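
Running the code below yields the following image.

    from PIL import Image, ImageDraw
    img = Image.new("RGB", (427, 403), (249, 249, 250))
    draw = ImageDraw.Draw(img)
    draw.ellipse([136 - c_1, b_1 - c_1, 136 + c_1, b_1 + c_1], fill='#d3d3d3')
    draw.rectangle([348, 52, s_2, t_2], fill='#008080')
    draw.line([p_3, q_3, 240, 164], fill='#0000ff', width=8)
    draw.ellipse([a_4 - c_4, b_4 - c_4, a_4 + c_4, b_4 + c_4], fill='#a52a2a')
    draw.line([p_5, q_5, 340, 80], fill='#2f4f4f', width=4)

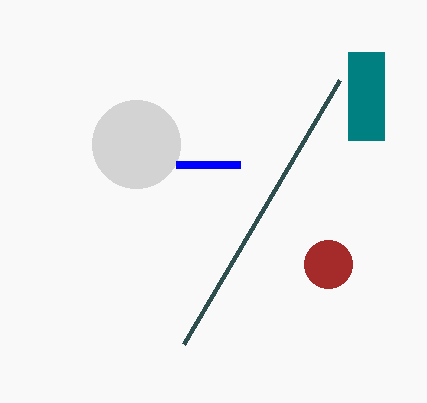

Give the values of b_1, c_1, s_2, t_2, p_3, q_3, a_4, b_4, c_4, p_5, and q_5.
b_1 = 144; c_1 = 44; s_2 = 384; t_2 = 140; p_3 = 176; q_3 = 164; a_4 = 328; b_4 = 264; c_4 = 24; p_5 = 184; q_5 = 344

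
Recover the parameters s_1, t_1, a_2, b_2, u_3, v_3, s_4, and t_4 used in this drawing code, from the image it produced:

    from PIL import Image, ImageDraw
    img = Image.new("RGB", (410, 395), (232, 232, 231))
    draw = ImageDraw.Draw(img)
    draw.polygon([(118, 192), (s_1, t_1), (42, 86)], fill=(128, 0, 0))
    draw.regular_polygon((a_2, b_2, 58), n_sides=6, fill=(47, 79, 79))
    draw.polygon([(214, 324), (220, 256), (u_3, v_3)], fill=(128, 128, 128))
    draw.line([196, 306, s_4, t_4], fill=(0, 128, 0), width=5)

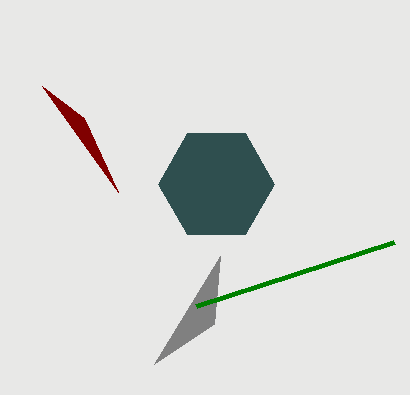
s_1 = 84, t_1 = 118, a_2 = 216, b_2 = 184, u_3 = 154, v_3 = 364, s_4 = 394, t_4 = 242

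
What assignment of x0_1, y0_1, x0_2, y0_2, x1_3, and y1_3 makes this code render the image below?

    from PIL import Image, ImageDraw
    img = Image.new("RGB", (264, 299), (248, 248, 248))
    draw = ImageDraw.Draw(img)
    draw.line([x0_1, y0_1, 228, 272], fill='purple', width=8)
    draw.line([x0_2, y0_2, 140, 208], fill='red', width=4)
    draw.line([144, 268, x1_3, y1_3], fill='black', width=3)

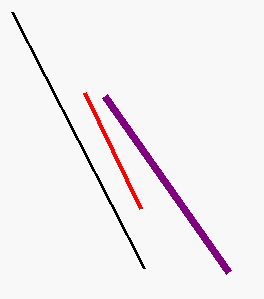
x0_1 = 104; y0_1 = 96; x0_2 = 84; y0_2 = 92; x1_3 = 12; y1_3 = 12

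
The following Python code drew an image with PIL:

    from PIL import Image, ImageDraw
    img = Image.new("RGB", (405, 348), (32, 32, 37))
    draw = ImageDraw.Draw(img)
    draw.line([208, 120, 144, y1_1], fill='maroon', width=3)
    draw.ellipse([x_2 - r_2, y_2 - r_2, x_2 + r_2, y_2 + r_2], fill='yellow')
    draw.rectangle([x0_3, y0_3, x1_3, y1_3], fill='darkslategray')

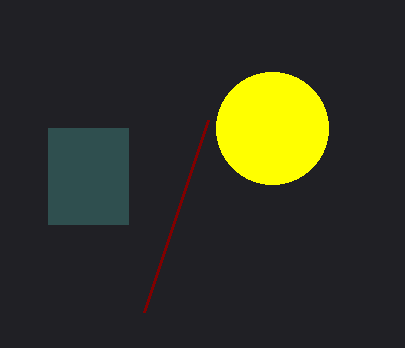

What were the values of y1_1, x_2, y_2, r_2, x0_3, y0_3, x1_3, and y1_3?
y1_1 = 312; x_2 = 272; y_2 = 128; r_2 = 56; x0_3 = 48; y0_3 = 128; x1_3 = 128; y1_3 = 224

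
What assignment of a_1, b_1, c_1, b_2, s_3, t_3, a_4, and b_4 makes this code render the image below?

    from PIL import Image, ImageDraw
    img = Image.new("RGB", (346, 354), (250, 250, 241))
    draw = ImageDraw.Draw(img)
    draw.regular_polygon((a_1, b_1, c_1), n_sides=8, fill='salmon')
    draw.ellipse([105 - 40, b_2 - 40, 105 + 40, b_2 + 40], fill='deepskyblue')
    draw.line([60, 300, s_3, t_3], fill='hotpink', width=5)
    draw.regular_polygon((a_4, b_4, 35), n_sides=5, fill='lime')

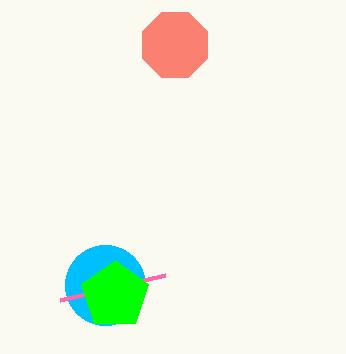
a_1 = 175
b_1 = 45
c_1 = 35
b_2 = 285
s_3 = 165
t_3 = 275
a_4 = 115
b_4 = 295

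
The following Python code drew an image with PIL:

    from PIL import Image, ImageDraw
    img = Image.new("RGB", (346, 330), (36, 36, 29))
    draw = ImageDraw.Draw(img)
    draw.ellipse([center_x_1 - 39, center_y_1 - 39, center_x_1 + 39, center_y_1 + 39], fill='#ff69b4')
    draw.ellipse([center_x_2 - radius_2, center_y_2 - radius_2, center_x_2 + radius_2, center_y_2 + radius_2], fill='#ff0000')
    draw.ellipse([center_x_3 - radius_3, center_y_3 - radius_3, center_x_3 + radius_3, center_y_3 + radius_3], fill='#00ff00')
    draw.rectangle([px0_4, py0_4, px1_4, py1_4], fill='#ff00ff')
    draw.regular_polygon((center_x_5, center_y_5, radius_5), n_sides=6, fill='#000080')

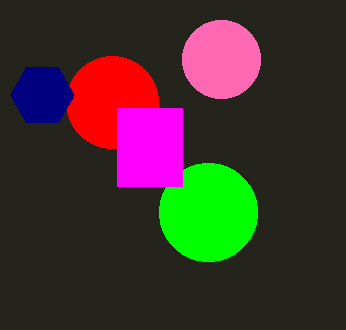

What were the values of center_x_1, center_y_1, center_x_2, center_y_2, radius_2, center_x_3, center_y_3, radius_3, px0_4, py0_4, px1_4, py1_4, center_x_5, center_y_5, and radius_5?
center_x_1 = 221, center_y_1 = 59, center_x_2 = 112, center_y_2 = 102, radius_2 = 46, center_x_3 = 208, center_y_3 = 212, radius_3 = 49, px0_4 = 117, py0_4 = 108, px1_4 = 182, py1_4 = 186, center_x_5 = 42, center_y_5 = 95, radius_5 = 32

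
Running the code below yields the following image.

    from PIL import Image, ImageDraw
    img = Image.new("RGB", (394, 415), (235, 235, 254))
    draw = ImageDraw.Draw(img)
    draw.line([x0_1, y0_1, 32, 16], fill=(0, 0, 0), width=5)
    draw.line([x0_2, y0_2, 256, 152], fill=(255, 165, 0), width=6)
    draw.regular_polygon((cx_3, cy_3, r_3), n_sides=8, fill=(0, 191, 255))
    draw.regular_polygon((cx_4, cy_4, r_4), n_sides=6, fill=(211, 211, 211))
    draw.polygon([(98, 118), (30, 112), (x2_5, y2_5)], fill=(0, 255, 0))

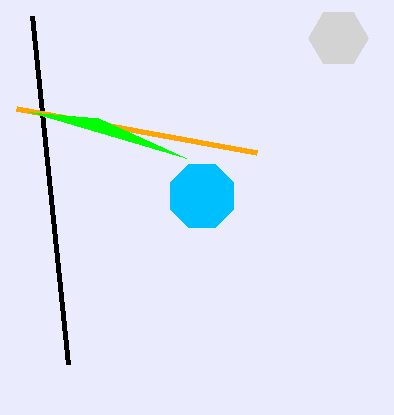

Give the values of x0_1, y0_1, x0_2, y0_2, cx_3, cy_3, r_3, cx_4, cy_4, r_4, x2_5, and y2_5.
x0_1 = 68, y0_1 = 364, x0_2 = 16, y0_2 = 108, cx_3 = 202, cy_3 = 196, r_3 = 34, cx_4 = 338, cy_4 = 38, r_4 = 30, x2_5 = 186, y2_5 = 158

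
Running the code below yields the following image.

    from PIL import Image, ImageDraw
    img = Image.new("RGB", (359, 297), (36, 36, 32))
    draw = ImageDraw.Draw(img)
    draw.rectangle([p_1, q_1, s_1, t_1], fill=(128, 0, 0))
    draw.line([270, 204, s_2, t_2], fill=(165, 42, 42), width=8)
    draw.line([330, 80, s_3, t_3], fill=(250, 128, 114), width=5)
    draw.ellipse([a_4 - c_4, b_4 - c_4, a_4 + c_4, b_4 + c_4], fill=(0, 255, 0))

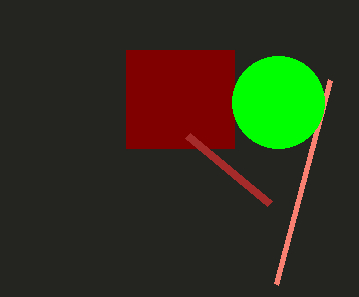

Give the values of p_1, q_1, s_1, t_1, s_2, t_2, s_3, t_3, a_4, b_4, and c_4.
p_1 = 126, q_1 = 50, s_1 = 234, t_1 = 148, s_2 = 188, t_2 = 136, s_3 = 276, t_3 = 284, a_4 = 278, b_4 = 102, c_4 = 46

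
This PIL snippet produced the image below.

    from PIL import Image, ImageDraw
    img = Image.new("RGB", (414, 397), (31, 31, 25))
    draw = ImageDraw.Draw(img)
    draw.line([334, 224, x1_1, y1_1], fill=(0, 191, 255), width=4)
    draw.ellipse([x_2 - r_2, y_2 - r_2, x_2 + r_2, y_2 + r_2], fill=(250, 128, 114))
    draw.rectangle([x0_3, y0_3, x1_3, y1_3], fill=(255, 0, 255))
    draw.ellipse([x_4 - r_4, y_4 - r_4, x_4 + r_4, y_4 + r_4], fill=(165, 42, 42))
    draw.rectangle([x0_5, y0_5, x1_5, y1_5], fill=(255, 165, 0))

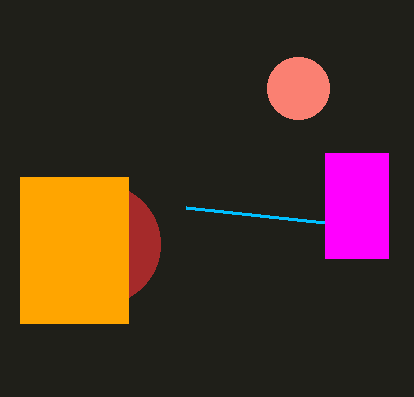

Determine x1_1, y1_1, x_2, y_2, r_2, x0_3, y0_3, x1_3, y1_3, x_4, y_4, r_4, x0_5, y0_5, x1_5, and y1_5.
x1_1 = 186
y1_1 = 208
x_2 = 298
y_2 = 88
r_2 = 31
x0_3 = 325
y0_3 = 153
x1_3 = 388
y1_3 = 258
x_4 = 100
y_4 = 244
r_4 = 60
x0_5 = 20
y0_5 = 177
x1_5 = 128
y1_5 = 323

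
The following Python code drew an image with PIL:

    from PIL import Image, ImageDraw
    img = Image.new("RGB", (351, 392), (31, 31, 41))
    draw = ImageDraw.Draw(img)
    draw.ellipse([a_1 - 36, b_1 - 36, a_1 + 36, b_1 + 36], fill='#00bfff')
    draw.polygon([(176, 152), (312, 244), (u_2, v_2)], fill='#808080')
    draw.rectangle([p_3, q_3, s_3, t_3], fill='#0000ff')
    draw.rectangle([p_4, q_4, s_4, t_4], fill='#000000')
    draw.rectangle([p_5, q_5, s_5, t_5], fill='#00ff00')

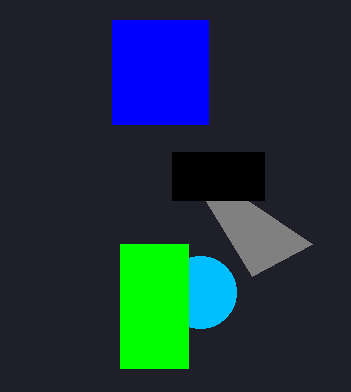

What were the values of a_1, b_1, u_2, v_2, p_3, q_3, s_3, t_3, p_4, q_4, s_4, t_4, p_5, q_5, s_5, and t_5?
a_1 = 200, b_1 = 292, u_2 = 252, v_2 = 276, p_3 = 112, q_3 = 20, s_3 = 208, t_3 = 124, p_4 = 172, q_4 = 152, s_4 = 264, t_4 = 200, p_5 = 120, q_5 = 244, s_5 = 188, t_5 = 368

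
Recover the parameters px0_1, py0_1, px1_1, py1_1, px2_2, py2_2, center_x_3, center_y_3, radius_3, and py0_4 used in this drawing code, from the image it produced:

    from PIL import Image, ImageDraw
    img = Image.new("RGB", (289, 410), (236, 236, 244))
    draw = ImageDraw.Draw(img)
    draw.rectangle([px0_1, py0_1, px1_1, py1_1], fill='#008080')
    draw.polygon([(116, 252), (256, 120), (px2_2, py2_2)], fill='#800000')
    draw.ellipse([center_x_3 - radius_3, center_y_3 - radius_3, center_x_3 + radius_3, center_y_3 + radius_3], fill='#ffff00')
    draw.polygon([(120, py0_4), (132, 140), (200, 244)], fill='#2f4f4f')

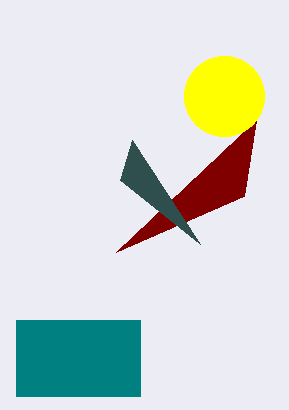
px0_1 = 16; py0_1 = 320; px1_1 = 140; py1_1 = 396; px2_2 = 244; py2_2 = 196; center_x_3 = 224; center_y_3 = 96; radius_3 = 40; py0_4 = 180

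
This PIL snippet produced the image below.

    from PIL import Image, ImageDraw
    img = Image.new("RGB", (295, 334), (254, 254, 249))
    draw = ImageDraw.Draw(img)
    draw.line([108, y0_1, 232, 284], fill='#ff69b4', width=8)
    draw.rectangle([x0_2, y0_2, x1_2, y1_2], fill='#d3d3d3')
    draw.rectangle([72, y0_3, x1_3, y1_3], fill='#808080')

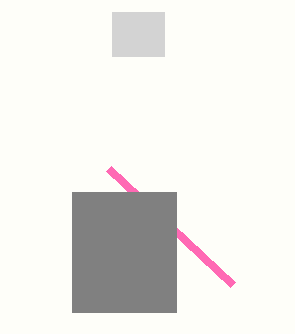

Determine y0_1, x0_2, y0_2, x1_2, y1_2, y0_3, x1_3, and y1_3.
y0_1 = 168, x0_2 = 112, y0_2 = 12, x1_2 = 164, y1_2 = 56, y0_3 = 192, x1_3 = 176, y1_3 = 312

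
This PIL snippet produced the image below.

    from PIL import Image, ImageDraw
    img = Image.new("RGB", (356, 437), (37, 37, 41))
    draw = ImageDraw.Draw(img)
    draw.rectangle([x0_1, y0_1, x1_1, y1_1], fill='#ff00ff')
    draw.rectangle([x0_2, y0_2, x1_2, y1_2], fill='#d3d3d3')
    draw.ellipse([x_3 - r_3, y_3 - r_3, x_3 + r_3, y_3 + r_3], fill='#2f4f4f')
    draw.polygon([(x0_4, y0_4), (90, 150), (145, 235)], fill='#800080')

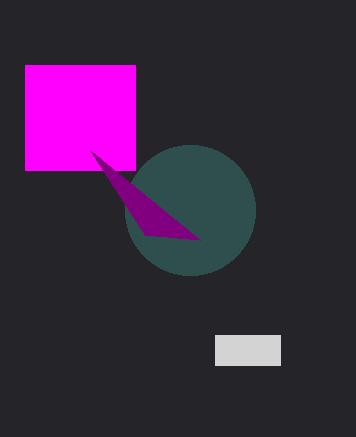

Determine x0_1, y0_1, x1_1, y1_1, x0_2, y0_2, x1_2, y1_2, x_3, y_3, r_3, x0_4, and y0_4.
x0_1 = 25
y0_1 = 65
x1_1 = 135
y1_1 = 170
x0_2 = 215
y0_2 = 335
x1_2 = 280
y1_2 = 365
x_3 = 190
y_3 = 210
r_3 = 65
x0_4 = 200
y0_4 = 240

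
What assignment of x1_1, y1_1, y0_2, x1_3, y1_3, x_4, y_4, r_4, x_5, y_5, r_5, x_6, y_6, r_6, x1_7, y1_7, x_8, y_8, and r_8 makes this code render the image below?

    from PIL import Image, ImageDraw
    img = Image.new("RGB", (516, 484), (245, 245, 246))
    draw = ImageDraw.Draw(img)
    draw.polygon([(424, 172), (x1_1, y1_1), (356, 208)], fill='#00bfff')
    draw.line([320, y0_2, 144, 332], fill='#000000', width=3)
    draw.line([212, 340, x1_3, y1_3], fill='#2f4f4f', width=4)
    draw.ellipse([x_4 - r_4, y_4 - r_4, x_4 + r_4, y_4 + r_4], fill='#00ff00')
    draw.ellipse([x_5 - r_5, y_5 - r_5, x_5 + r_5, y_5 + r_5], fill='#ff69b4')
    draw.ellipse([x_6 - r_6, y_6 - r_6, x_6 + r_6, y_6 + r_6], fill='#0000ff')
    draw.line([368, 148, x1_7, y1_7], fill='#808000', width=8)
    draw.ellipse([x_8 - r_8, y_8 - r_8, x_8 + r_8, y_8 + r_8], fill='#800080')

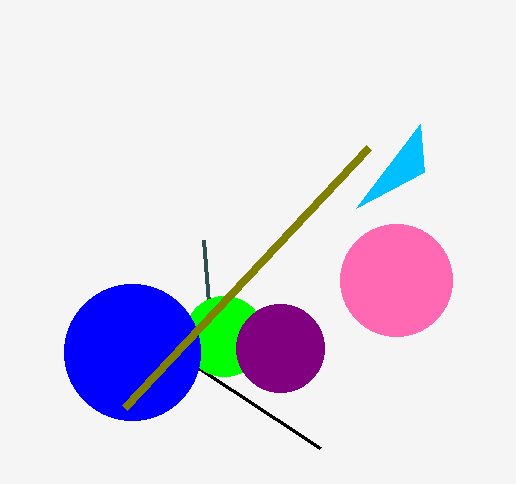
x1_1 = 420; y1_1 = 124; y0_2 = 448; x1_3 = 204; y1_3 = 240; x_4 = 224; y_4 = 336; r_4 = 40; x_5 = 396; y_5 = 280; r_5 = 56; x_6 = 132; y_6 = 352; r_6 = 68; x1_7 = 124; y1_7 = 408; x_8 = 280; y_8 = 348; r_8 = 44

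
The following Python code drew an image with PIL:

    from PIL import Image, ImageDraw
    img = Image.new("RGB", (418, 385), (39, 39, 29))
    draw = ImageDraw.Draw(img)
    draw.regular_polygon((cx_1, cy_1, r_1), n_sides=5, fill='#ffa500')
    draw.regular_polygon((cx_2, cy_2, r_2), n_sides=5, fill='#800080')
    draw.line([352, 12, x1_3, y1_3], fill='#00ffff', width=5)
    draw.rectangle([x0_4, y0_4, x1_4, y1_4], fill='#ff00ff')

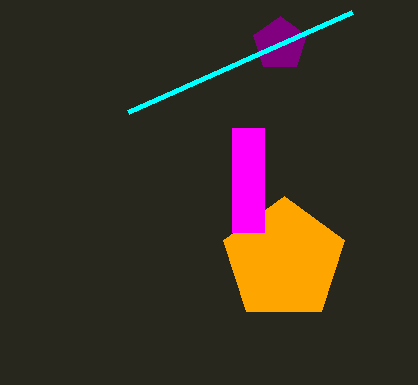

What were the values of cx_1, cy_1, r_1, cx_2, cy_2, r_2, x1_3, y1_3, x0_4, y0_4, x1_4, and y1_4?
cx_1 = 284
cy_1 = 260
r_1 = 64
cx_2 = 280
cy_2 = 44
r_2 = 28
x1_3 = 128
y1_3 = 112
x0_4 = 232
y0_4 = 128
x1_4 = 264
y1_4 = 232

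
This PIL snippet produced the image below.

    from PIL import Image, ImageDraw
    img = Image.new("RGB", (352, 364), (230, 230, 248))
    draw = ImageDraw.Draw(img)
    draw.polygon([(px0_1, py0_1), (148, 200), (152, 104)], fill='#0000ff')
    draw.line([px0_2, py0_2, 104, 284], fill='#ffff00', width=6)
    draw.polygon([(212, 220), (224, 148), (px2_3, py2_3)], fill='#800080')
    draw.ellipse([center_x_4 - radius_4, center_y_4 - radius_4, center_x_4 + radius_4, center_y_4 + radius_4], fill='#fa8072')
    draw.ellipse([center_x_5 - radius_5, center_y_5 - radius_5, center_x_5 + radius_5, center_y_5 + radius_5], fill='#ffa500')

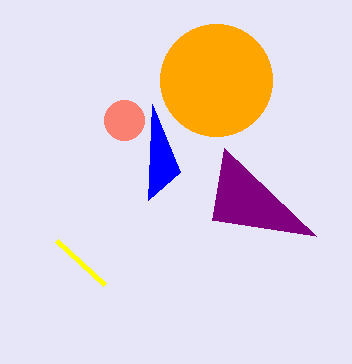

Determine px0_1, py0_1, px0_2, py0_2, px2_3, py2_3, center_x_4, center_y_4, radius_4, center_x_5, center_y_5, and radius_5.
px0_1 = 180
py0_1 = 172
px0_2 = 56
py0_2 = 240
px2_3 = 316
py2_3 = 236
center_x_4 = 124
center_y_4 = 120
radius_4 = 20
center_x_5 = 216
center_y_5 = 80
radius_5 = 56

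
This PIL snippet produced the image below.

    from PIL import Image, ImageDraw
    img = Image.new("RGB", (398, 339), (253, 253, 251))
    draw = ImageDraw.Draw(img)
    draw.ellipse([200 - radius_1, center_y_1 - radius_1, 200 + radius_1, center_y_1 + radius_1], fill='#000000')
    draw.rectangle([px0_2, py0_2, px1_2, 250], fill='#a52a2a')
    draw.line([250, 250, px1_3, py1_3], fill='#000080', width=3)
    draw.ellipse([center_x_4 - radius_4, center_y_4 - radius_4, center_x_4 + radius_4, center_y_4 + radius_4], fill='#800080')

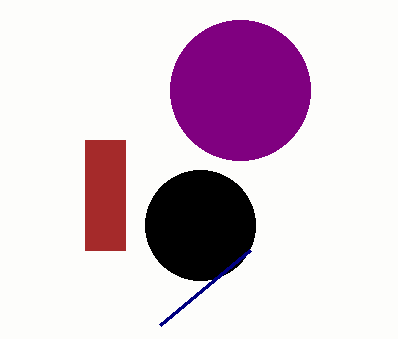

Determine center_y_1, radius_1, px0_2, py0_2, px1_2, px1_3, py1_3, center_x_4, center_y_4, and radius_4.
center_y_1 = 225; radius_1 = 55; px0_2 = 85; py0_2 = 140; px1_2 = 125; px1_3 = 160; py1_3 = 325; center_x_4 = 240; center_y_4 = 90; radius_4 = 70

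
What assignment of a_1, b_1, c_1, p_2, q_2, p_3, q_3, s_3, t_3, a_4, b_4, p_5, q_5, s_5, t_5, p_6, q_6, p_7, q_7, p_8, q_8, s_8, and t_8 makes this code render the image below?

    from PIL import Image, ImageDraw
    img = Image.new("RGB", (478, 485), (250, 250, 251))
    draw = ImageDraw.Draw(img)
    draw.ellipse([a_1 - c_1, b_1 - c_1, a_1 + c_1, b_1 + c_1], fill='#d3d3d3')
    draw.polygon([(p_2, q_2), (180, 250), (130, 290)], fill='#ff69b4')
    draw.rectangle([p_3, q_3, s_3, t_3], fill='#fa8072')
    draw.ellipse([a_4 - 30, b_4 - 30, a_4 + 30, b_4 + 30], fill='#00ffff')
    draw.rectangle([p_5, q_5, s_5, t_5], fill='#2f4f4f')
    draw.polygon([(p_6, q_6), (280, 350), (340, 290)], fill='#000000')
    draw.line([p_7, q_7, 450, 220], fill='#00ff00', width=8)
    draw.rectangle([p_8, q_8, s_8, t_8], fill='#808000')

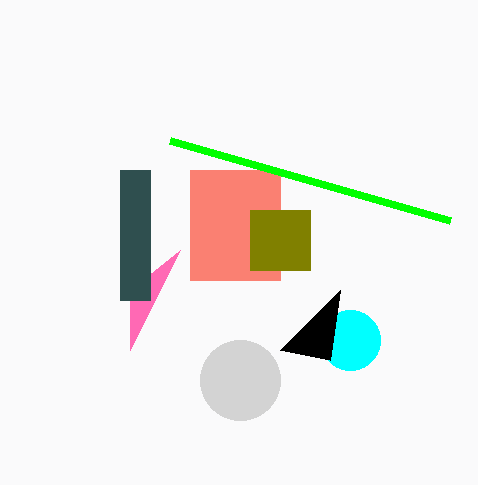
a_1 = 240, b_1 = 380, c_1 = 40, p_2 = 130, q_2 = 350, p_3 = 190, q_3 = 170, s_3 = 280, t_3 = 280, a_4 = 350, b_4 = 340, p_5 = 120, q_5 = 170, s_5 = 150, t_5 = 300, p_6 = 330, q_6 = 360, p_7 = 170, q_7 = 140, p_8 = 250, q_8 = 210, s_8 = 310, t_8 = 270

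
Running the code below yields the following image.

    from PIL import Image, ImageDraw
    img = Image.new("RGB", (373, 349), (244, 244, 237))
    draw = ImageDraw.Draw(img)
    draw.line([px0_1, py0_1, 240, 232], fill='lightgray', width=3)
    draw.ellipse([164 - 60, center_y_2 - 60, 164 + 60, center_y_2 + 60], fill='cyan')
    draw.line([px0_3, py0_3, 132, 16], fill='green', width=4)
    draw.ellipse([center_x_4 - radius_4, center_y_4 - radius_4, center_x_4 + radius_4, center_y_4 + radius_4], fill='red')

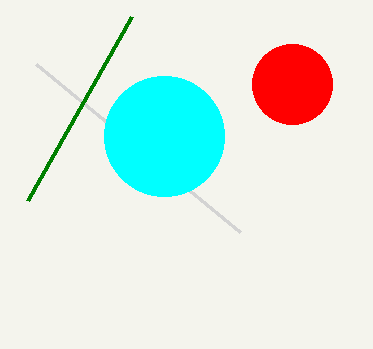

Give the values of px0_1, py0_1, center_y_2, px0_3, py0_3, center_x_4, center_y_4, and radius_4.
px0_1 = 36; py0_1 = 64; center_y_2 = 136; px0_3 = 28; py0_3 = 200; center_x_4 = 292; center_y_4 = 84; radius_4 = 40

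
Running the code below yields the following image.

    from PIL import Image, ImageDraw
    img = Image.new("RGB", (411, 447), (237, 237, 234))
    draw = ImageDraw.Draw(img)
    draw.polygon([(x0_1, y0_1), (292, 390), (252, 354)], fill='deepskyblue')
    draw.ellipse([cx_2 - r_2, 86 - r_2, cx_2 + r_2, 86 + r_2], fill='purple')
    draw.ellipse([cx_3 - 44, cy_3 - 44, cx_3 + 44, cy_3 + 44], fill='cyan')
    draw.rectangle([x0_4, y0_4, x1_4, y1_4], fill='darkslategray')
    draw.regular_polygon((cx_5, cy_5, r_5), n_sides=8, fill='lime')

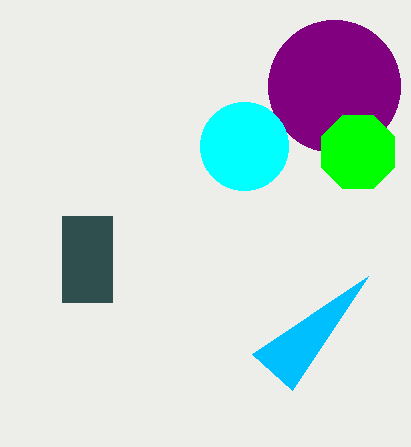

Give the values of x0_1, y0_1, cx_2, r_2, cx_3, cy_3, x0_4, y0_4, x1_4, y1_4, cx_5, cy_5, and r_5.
x0_1 = 368; y0_1 = 276; cx_2 = 334; r_2 = 66; cx_3 = 244; cy_3 = 146; x0_4 = 62; y0_4 = 216; x1_4 = 112; y1_4 = 302; cx_5 = 358; cy_5 = 152; r_5 = 40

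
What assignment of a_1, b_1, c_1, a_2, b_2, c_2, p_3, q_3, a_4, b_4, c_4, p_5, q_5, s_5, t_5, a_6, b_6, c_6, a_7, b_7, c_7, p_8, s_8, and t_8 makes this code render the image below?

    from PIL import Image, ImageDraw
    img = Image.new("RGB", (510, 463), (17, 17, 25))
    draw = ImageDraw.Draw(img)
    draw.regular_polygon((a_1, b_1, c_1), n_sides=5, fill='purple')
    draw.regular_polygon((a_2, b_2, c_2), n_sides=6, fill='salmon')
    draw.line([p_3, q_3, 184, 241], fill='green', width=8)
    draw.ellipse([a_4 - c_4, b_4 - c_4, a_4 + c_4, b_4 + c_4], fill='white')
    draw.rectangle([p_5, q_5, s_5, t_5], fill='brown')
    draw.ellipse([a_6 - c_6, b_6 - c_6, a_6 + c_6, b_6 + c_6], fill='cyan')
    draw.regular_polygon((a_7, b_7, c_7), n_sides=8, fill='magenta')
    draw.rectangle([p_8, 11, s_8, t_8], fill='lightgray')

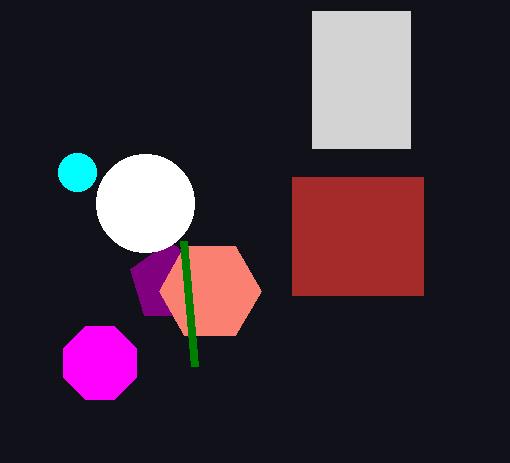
a_1 = 169
b_1 = 282
c_1 = 41
a_2 = 210
b_2 = 291
c_2 = 51
p_3 = 195
q_3 = 366
a_4 = 145
b_4 = 203
c_4 = 49
p_5 = 292
q_5 = 177
s_5 = 423
t_5 = 295
a_6 = 77
b_6 = 172
c_6 = 19
a_7 = 100
b_7 = 363
c_7 = 39
p_8 = 312
s_8 = 410
t_8 = 148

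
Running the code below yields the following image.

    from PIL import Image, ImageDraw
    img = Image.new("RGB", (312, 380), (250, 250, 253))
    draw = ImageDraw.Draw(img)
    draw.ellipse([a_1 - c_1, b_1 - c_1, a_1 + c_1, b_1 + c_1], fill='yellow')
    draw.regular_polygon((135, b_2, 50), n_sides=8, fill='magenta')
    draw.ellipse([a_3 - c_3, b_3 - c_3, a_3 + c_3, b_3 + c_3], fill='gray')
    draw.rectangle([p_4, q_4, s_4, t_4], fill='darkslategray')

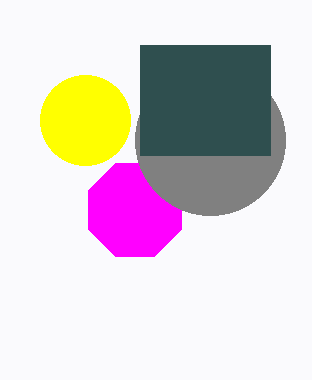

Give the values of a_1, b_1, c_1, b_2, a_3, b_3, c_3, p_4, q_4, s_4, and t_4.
a_1 = 85
b_1 = 120
c_1 = 45
b_2 = 210
a_3 = 210
b_3 = 140
c_3 = 75
p_4 = 140
q_4 = 45
s_4 = 270
t_4 = 155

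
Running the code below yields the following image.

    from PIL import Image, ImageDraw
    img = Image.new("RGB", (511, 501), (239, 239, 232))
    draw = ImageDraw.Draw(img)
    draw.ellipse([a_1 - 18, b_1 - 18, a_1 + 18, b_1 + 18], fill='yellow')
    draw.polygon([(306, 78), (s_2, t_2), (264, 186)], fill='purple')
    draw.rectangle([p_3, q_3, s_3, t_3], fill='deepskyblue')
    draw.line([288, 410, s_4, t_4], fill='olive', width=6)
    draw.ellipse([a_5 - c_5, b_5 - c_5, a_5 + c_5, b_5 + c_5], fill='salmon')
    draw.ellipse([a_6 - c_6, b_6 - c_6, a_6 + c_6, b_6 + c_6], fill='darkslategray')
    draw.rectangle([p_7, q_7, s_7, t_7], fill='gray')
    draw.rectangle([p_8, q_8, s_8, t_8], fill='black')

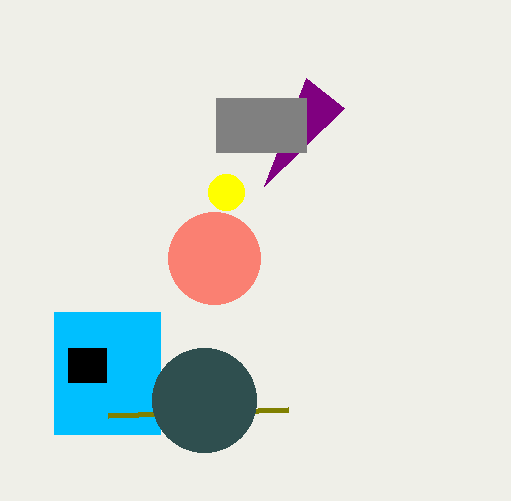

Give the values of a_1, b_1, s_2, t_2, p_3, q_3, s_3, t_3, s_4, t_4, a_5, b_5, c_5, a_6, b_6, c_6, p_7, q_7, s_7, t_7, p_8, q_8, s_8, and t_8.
a_1 = 226, b_1 = 192, s_2 = 344, t_2 = 108, p_3 = 54, q_3 = 312, s_3 = 160, t_3 = 434, s_4 = 108, t_4 = 416, a_5 = 214, b_5 = 258, c_5 = 46, a_6 = 204, b_6 = 400, c_6 = 52, p_7 = 216, q_7 = 98, s_7 = 306, t_7 = 152, p_8 = 68, q_8 = 348, s_8 = 106, t_8 = 382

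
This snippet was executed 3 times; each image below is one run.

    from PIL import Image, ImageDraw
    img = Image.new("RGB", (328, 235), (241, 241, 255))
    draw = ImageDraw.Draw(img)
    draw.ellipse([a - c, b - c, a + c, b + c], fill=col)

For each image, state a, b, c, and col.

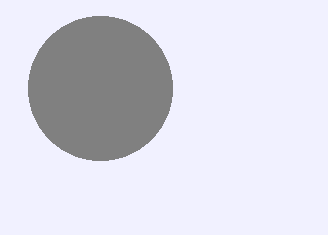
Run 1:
a = 100; b = 88; c = 72; col = 'gray'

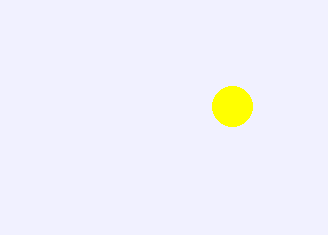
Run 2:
a = 232; b = 106; c = 20; col = 'yellow'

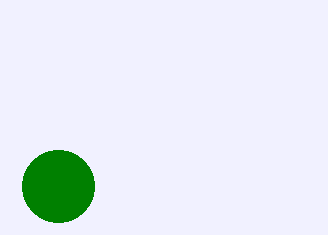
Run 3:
a = 58, b = 186, c = 36, col = 'green'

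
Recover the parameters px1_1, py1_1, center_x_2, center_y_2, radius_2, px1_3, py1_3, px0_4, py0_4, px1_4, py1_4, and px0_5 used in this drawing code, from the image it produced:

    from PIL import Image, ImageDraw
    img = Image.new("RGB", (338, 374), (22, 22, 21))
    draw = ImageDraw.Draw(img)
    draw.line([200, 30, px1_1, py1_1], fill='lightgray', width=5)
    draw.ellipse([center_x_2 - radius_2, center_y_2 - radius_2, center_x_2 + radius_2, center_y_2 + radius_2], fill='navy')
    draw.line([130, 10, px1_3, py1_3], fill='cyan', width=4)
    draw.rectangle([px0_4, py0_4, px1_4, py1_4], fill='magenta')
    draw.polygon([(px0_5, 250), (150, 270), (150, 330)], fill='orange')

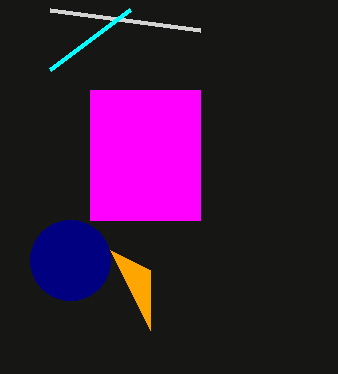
px1_1 = 50; py1_1 = 10; center_x_2 = 70; center_y_2 = 260; radius_2 = 40; px1_3 = 50; py1_3 = 70; px0_4 = 90; py0_4 = 90; px1_4 = 200; py1_4 = 220; px0_5 = 110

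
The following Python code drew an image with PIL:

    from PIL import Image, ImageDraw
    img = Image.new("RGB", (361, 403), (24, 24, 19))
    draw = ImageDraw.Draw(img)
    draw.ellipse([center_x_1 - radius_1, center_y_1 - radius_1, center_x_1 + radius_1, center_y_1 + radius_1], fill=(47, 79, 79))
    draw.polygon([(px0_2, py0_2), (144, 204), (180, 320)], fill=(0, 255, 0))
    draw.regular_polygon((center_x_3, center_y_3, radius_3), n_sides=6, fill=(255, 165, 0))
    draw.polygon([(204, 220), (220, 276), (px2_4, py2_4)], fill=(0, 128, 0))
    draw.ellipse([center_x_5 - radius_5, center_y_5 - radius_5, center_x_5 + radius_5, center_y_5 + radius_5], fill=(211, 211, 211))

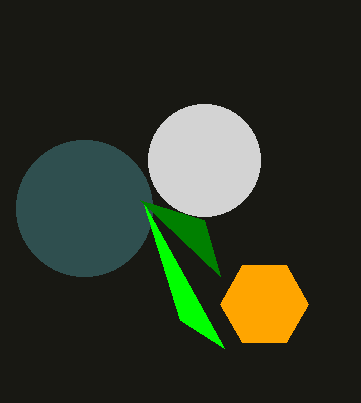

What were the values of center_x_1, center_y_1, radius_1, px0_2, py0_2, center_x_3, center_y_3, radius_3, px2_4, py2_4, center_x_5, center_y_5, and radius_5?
center_x_1 = 84
center_y_1 = 208
radius_1 = 68
px0_2 = 224
py0_2 = 348
center_x_3 = 264
center_y_3 = 304
radius_3 = 44
px2_4 = 140
py2_4 = 200
center_x_5 = 204
center_y_5 = 160
radius_5 = 56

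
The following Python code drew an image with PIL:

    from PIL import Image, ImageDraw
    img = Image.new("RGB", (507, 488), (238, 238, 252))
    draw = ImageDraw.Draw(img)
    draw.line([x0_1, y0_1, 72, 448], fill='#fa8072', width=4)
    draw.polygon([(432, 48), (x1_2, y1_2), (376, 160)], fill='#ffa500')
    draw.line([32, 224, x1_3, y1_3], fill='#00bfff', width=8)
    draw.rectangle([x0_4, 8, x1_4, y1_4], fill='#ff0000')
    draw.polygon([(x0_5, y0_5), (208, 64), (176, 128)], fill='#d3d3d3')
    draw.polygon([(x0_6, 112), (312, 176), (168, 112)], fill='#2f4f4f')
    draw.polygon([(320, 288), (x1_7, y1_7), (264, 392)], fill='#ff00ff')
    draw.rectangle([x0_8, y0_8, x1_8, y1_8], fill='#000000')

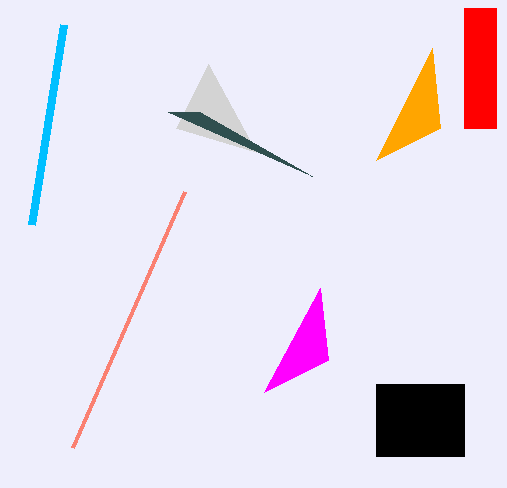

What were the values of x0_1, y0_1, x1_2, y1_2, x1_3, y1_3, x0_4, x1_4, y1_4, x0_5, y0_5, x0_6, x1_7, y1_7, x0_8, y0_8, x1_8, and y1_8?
x0_1 = 184; y0_1 = 192; x1_2 = 440; y1_2 = 128; x1_3 = 64; y1_3 = 24; x0_4 = 464; x1_4 = 496; y1_4 = 128; x0_5 = 256; y0_5 = 152; x0_6 = 200; x1_7 = 328; y1_7 = 360; x0_8 = 376; y0_8 = 384; x1_8 = 464; y1_8 = 456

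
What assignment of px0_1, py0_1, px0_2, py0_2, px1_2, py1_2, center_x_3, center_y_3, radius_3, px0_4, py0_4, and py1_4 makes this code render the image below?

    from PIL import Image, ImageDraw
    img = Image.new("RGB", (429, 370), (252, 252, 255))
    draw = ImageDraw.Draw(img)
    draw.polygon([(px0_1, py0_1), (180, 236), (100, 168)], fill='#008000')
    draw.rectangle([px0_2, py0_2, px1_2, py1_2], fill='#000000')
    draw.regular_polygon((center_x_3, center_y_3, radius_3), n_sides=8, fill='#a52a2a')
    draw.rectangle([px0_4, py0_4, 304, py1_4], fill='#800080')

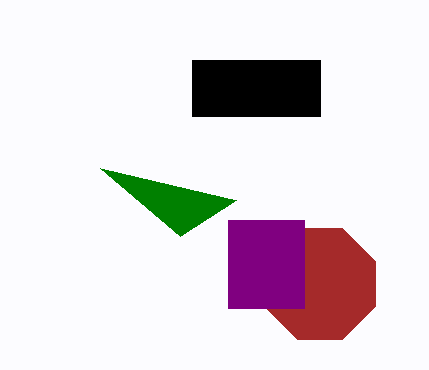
px0_1 = 236, py0_1 = 200, px0_2 = 192, py0_2 = 60, px1_2 = 320, py1_2 = 116, center_x_3 = 320, center_y_3 = 284, radius_3 = 60, px0_4 = 228, py0_4 = 220, py1_4 = 308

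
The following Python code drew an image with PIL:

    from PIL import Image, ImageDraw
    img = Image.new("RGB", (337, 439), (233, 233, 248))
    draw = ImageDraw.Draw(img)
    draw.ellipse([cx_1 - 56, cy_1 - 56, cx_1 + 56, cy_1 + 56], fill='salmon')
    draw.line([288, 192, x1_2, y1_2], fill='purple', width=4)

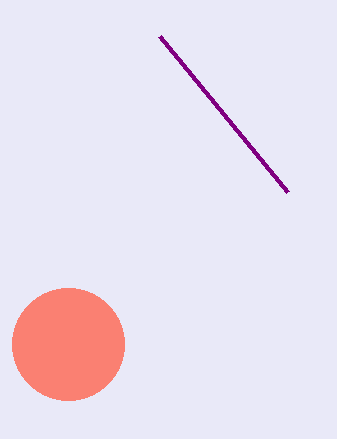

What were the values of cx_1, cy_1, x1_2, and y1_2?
cx_1 = 68
cy_1 = 344
x1_2 = 160
y1_2 = 36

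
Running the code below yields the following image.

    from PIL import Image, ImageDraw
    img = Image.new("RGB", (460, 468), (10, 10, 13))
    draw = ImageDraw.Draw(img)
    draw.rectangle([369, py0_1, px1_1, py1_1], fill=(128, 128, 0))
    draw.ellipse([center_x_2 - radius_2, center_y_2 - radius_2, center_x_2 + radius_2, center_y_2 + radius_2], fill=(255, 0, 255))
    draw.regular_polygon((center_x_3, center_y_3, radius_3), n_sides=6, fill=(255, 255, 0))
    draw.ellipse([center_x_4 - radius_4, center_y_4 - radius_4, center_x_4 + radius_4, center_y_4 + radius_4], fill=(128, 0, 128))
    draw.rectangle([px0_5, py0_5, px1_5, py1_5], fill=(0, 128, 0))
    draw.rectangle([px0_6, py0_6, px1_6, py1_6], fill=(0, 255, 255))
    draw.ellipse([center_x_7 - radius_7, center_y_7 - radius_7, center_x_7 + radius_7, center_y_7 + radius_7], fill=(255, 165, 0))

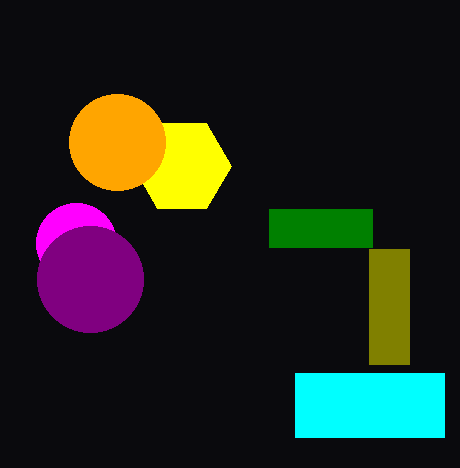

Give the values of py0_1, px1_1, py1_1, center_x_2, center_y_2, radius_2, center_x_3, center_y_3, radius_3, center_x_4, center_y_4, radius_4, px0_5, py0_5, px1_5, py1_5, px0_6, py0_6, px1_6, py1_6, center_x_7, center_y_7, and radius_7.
py0_1 = 249
px1_1 = 409
py1_1 = 364
center_x_2 = 76
center_y_2 = 243
radius_2 = 40
center_x_3 = 182
center_y_3 = 166
radius_3 = 49
center_x_4 = 90
center_y_4 = 279
radius_4 = 53
px0_5 = 269
py0_5 = 209
px1_5 = 372
py1_5 = 247
px0_6 = 295
py0_6 = 373
px1_6 = 444
py1_6 = 437
center_x_7 = 117
center_y_7 = 142
radius_7 = 48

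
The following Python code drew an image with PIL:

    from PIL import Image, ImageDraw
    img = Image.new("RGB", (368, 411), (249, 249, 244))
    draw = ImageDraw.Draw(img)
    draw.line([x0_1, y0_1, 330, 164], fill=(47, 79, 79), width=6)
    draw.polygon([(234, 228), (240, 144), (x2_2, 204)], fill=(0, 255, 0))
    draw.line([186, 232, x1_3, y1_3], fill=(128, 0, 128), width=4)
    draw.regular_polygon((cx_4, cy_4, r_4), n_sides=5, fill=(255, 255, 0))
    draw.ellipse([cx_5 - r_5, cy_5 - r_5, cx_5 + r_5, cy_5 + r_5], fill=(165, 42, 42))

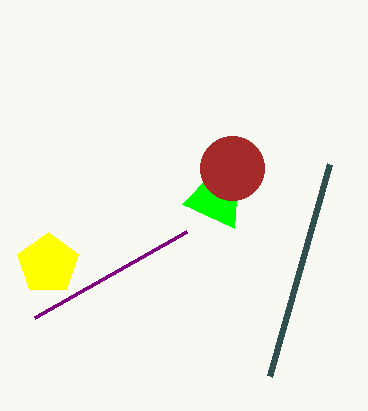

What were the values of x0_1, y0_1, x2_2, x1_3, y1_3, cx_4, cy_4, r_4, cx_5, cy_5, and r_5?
x0_1 = 270
y0_1 = 376
x2_2 = 182
x1_3 = 34
y1_3 = 318
cx_4 = 48
cy_4 = 264
r_4 = 32
cx_5 = 232
cy_5 = 168
r_5 = 32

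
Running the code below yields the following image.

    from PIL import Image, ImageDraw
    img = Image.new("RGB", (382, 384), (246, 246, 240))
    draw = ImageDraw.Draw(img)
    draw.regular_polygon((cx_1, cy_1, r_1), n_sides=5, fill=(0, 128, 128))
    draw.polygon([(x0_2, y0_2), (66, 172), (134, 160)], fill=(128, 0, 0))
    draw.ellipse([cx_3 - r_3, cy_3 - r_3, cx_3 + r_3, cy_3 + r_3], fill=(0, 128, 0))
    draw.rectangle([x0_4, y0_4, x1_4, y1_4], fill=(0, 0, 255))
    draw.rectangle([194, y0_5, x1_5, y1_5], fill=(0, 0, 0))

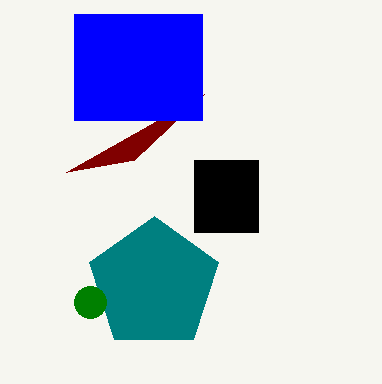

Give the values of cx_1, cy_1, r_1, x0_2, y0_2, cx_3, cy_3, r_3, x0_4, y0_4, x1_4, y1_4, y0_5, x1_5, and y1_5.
cx_1 = 154, cy_1 = 284, r_1 = 68, x0_2 = 204, y0_2 = 94, cx_3 = 90, cy_3 = 302, r_3 = 16, x0_4 = 74, y0_4 = 14, x1_4 = 202, y1_4 = 120, y0_5 = 160, x1_5 = 258, y1_5 = 232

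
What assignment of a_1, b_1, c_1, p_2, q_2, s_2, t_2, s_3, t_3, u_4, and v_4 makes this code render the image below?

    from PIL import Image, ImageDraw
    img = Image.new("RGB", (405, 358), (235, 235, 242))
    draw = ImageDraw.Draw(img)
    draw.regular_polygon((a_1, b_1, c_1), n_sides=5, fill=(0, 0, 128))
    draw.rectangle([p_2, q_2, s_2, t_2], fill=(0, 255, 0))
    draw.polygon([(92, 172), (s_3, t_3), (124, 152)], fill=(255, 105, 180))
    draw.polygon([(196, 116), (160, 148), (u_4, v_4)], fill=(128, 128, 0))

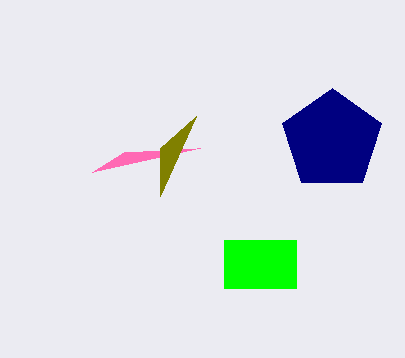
a_1 = 332; b_1 = 140; c_1 = 52; p_2 = 224; q_2 = 240; s_2 = 296; t_2 = 288; s_3 = 200; t_3 = 148; u_4 = 160; v_4 = 196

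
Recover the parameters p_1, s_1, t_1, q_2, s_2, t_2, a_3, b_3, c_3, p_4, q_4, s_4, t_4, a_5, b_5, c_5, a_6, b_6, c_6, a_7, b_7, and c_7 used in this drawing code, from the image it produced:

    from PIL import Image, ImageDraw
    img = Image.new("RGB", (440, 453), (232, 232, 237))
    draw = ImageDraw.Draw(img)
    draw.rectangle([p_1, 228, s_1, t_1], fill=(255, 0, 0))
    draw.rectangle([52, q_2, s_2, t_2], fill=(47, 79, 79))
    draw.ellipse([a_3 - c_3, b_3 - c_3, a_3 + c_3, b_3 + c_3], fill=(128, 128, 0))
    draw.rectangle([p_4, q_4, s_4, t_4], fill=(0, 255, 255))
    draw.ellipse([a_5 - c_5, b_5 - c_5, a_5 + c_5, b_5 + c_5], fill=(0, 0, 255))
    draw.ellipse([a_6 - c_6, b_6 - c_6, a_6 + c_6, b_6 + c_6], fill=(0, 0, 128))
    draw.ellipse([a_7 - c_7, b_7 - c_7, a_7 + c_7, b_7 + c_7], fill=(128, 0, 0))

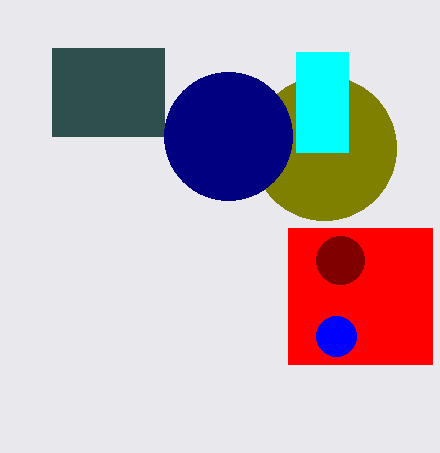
p_1 = 288, s_1 = 432, t_1 = 364, q_2 = 48, s_2 = 164, t_2 = 136, a_3 = 324, b_3 = 148, c_3 = 72, p_4 = 296, q_4 = 52, s_4 = 348, t_4 = 152, a_5 = 336, b_5 = 336, c_5 = 20, a_6 = 228, b_6 = 136, c_6 = 64, a_7 = 340, b_7 = 260, c_7 = 24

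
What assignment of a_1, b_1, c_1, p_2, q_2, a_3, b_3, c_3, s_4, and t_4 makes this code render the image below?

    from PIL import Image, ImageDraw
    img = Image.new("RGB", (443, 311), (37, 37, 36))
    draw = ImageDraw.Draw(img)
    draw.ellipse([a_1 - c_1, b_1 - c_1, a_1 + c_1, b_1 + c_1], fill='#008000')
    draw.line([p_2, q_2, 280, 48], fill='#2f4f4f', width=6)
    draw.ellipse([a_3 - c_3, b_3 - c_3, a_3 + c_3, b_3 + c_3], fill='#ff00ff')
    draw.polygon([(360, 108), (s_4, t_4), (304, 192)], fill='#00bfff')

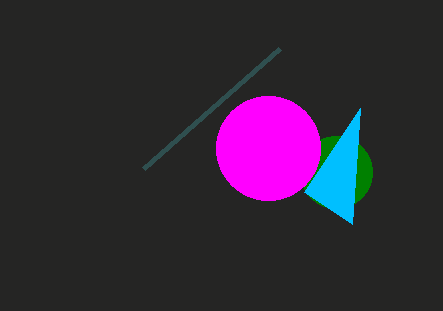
a_1 = 336; b_1 = 172; c_1 = 36; p_2 = 144; q_2 = 168; a_3 = 268; b_3 = 148; c_3 = 52; s_4 = 352; t_4 = 224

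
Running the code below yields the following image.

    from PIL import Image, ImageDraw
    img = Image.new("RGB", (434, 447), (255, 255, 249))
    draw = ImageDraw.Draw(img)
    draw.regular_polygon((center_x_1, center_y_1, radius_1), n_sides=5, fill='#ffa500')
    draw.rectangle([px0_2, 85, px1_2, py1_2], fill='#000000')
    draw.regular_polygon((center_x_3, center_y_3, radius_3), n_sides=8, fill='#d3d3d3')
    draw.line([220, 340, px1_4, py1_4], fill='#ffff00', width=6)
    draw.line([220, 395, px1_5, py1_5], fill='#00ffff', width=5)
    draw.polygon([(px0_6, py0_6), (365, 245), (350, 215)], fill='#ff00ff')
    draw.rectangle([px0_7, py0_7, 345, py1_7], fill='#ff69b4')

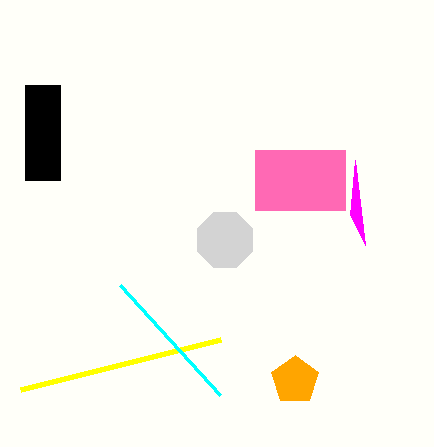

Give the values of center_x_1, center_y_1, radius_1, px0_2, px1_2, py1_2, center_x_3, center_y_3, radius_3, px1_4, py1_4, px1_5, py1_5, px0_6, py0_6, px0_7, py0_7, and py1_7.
center_x_1 = 295, center_y_1 = 380, radius_1 = 25, px0_2 = 25, px1_2 = 60, py1_2 = 180, center_x_3 = 225, center_y_3 = 240, radius_3 = 30, px1_4 = 20, py1_4 = 390, px1_5 = 120, py1_5 = 285, px0_6 = 355, py0_6 = 160, px0_7 = 255, py0_7 = 150, py1_7 = 210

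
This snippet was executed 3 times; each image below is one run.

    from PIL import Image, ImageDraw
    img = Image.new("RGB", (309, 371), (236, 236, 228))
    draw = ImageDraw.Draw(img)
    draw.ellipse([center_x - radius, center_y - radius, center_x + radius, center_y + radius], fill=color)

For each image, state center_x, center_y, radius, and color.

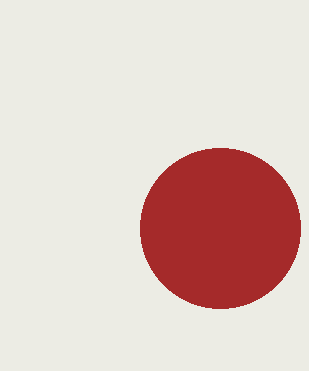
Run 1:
center_x = 220, center_y = 228, radius = 80, color = 'brown'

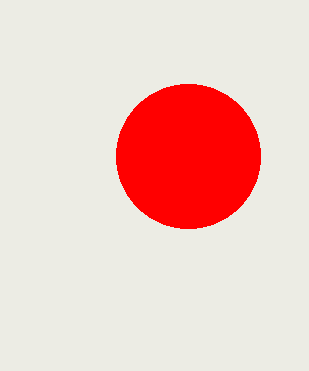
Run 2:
center_x = 188; center_y = 156; radius = 72; color = 'red'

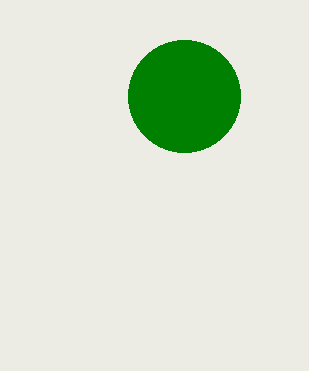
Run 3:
center_x = 184, center_y = 96, radius = 56, color = 'green'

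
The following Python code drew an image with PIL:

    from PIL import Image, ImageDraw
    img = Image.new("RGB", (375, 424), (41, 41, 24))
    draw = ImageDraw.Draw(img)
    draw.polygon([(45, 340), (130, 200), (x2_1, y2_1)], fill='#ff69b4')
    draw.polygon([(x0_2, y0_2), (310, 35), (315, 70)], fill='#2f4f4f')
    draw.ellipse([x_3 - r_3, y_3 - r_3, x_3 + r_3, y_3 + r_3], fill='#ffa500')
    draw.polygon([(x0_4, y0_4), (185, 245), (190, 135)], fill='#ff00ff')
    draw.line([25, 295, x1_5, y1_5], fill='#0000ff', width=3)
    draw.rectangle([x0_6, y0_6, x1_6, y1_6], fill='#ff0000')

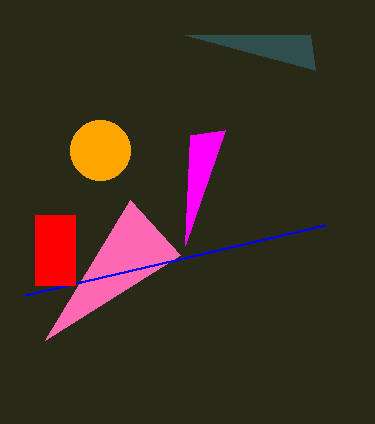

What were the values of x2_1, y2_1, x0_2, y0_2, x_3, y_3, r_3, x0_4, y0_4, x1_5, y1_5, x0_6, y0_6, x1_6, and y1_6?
x2_1 = 180; y2_1 = 255; x0_2 = 185; y0_2 = 35; x_3 = 100; y_3 = 150; r_3 = 30; x0_4 = 225; y0_4 = 130; x1_5 = 325; y1_5 = 225; x0_6 = 35; y0_6 = 215; x1_6 = 75; y1_6 = 285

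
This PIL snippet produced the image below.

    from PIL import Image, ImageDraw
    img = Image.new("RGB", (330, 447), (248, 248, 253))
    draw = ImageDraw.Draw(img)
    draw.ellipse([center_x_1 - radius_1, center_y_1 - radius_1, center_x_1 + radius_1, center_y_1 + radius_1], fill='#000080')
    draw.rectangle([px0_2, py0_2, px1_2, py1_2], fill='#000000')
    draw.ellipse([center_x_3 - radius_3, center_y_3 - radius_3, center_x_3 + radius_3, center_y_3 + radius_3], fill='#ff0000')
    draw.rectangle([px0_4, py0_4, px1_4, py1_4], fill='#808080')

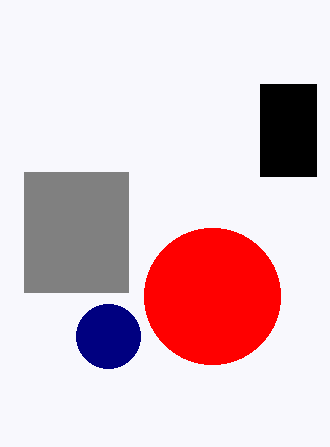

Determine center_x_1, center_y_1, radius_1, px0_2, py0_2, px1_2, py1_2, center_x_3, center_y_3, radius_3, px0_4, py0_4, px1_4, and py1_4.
center_x_1 = 108, center_y_1 = 336, radius_1 = 32, px0_2 = 260, py0_2 = 84, px1_2 = 316, py1_2 = 176, center_x_3 = 212, center_y_3 = 296, radius_3 = 68, px0_4 = 24, py0_4 = 172, px1_4 = 128, py1_4 = 292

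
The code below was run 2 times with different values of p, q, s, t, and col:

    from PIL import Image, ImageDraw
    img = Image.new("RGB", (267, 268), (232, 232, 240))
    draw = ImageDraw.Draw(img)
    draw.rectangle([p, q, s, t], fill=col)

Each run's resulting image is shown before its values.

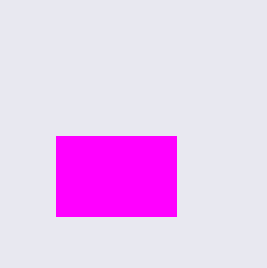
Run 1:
p = 56
q = 136
s = 176
t = 216
col = 'magenta'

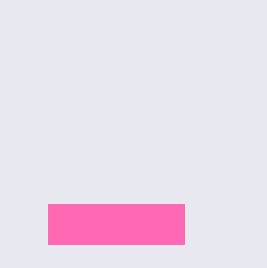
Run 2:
p = 48; q = 204; s = 184; t = 244; col = 'hotpink'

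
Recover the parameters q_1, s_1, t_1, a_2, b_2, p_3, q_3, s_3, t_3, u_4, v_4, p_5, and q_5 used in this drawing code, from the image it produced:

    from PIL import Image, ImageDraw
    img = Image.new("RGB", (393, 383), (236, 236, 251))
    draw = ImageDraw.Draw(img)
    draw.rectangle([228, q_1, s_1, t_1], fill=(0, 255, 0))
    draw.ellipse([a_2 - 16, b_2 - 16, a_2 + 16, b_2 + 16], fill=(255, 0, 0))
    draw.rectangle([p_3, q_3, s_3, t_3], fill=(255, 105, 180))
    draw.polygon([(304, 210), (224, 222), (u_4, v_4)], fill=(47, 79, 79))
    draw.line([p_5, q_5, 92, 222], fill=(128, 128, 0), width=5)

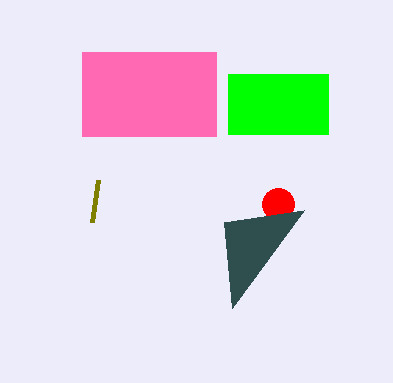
q_1 = 74; s_1 = 328; t_1 = 134; a_2 = 278; b_2 = 204; p_3 = 82; q_3 = 52; s_3 = 216; t_3 = 136; u_4 = 232; v_4 = 308; p_5 = 98; q_5 = 180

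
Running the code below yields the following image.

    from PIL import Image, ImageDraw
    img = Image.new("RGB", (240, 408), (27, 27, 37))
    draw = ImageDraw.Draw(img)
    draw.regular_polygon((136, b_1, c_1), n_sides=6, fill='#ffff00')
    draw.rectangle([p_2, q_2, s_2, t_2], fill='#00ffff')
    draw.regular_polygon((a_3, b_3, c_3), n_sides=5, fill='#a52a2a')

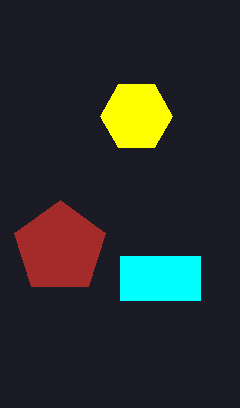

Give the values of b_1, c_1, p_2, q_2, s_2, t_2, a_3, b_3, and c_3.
b_1 = 116, c_1 = 36, p_2 = 120, q_2 = 256, s_2 = 200, t_2 = 300, a_3 = 60, b_3 = 248, c_3 = 48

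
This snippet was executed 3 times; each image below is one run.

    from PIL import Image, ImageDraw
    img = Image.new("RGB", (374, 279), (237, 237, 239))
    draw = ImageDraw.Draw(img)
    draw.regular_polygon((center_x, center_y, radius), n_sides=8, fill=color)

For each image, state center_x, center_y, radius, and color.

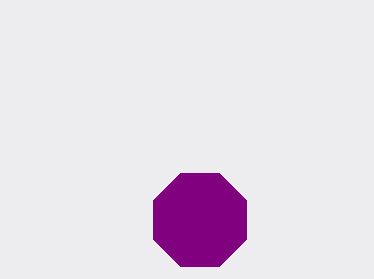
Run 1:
center_x = 200; center_y = 220; radius = 50; color = 'purple'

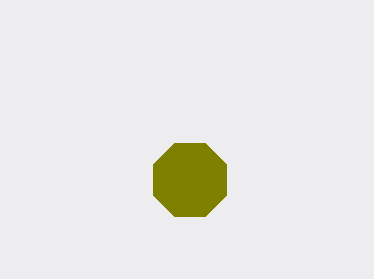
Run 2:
center_x = 190
center_y = 180
radius = 40
color = 'olive'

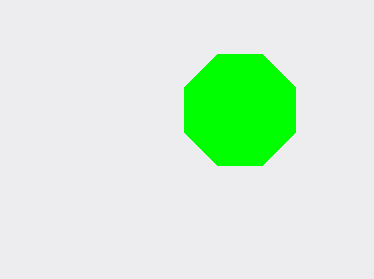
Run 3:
center_x = 240
center_y = 110
radius = 60
color = 'lime'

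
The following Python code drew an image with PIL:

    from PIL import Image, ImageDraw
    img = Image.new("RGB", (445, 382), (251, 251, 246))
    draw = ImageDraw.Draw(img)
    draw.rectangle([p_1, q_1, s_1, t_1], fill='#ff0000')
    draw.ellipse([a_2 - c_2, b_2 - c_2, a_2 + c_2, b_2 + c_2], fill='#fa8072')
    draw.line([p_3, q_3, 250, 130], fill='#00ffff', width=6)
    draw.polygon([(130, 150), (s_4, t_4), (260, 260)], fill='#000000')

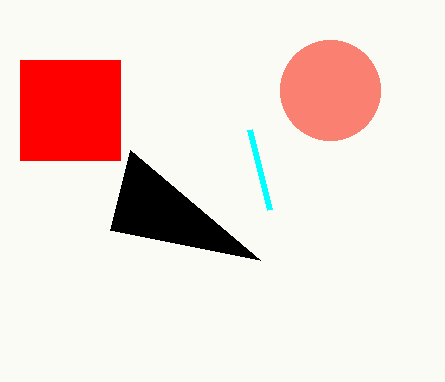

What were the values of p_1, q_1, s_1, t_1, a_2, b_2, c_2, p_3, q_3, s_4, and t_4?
p_1 = 20; q_1 = 60; s_1 = 120; t_1 = 160; a_2 = 330; b_2 = 90; c_2 = 50; p_3 = 270; q_3 = 210; s_4 = 110; t_4 = 230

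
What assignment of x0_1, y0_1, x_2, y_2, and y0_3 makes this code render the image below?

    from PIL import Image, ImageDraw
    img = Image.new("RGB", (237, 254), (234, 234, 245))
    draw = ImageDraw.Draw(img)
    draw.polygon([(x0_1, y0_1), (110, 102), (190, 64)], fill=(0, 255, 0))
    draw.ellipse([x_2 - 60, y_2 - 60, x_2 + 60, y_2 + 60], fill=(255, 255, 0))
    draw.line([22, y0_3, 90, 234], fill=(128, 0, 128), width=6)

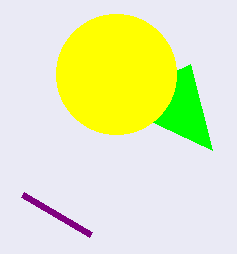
x0_1 = 212, y0_1 = 150, x_2 = 116, y_2 = 74, y0_3 = 194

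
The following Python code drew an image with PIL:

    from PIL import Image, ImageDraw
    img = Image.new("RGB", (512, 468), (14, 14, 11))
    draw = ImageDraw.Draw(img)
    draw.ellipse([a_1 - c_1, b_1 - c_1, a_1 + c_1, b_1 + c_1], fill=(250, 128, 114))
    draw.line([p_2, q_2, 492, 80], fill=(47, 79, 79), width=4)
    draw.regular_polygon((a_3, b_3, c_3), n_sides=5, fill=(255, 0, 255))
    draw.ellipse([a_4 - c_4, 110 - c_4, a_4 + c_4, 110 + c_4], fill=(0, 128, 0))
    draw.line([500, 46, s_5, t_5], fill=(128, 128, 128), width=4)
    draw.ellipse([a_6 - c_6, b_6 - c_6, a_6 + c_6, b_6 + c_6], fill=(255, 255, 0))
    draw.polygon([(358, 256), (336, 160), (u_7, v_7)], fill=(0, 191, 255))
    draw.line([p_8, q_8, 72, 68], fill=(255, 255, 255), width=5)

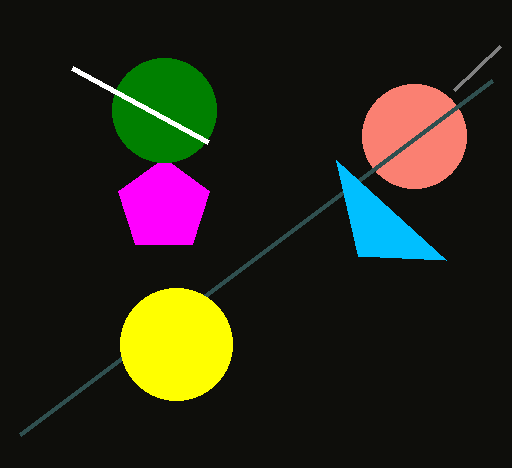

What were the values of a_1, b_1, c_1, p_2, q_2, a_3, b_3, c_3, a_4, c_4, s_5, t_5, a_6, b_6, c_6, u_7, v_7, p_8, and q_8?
a_1 = 414, b_1 = 136, c_1 = 52, p_2 = 20, q_2 = 434, a_3 = 164, b_3 = 206, c_3 = 48, a_4 = 164, c_4 = 52, s_5 = 454, t_5 = 90, a_6 = 176, b_6 = 344, c_6 = 56, u_7 = 446, v_7 = 260, p_8 = 208, q_8 = 142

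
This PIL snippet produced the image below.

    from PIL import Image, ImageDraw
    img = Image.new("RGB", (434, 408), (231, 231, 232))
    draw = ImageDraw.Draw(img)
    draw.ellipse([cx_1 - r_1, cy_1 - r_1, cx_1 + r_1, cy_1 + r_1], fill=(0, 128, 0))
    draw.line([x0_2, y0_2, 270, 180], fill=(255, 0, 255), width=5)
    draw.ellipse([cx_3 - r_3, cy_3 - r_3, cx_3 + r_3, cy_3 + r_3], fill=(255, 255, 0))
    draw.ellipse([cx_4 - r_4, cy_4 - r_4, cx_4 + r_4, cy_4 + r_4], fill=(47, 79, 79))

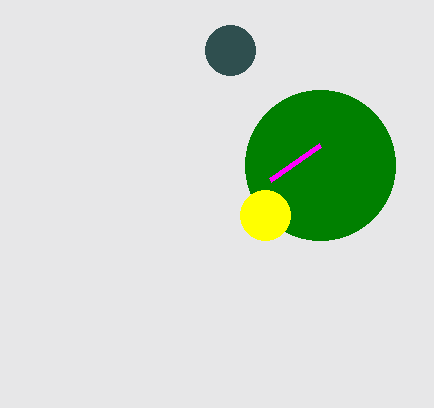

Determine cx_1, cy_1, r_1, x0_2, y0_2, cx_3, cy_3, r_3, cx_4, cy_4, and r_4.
cx_1 = 320; cy_1 = 165; r_1 = 75; x0_2 = 320; y0_2 = 145; cx_3 = 265; cy_3 = 215; r_3 = 25; cx_4 = 230; cy_4 = 50; r_4 = 25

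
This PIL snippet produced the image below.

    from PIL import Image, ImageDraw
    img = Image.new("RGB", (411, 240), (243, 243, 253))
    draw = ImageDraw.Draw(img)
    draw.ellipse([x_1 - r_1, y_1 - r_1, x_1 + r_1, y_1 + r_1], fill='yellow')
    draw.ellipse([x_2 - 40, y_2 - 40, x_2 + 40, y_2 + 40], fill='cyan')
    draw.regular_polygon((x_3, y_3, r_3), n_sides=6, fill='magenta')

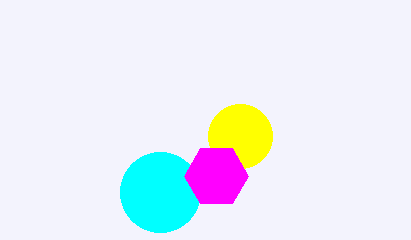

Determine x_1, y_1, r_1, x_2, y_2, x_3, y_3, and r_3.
x_1 = 240, y_1 = 136, r_1 = 32, x_2 = 160, y_2 = 192, x_3 = 216, y_3 = 176, r_3 = 32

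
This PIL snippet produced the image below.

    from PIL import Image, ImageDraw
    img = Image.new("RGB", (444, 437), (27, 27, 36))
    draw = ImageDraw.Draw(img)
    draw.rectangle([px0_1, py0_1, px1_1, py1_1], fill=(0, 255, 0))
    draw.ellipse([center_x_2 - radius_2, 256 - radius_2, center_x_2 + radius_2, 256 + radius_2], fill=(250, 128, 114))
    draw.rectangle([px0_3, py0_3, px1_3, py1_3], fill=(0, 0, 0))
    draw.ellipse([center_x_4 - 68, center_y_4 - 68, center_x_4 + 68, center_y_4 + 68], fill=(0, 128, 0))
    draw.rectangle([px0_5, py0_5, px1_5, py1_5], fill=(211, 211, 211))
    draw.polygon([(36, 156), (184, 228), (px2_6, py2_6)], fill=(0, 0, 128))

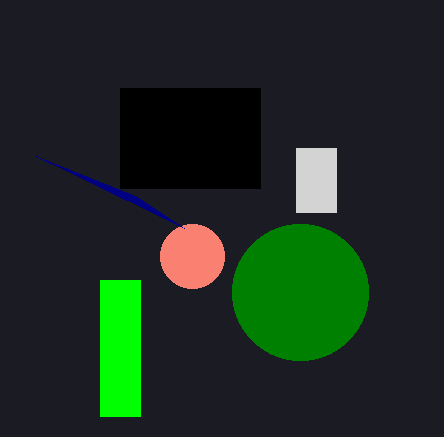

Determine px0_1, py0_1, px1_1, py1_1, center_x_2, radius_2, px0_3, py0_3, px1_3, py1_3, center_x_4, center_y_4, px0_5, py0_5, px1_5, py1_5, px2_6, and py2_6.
px0_1 = 100; py0_1 = 280; px1_1 = 140; py1_1 = 416; center_x_2 = 192; radius_2 = 32; px0_3 = 120; py0_3 = 88; px1_3 = 260; py1_3 = 188; center_x_4 = 300; center_y_4 = 292; px0_5 = 296; py0_5 = 148; px1_5 = 336; py1_5 = 212; px2_6 = 136; py2_6 = 196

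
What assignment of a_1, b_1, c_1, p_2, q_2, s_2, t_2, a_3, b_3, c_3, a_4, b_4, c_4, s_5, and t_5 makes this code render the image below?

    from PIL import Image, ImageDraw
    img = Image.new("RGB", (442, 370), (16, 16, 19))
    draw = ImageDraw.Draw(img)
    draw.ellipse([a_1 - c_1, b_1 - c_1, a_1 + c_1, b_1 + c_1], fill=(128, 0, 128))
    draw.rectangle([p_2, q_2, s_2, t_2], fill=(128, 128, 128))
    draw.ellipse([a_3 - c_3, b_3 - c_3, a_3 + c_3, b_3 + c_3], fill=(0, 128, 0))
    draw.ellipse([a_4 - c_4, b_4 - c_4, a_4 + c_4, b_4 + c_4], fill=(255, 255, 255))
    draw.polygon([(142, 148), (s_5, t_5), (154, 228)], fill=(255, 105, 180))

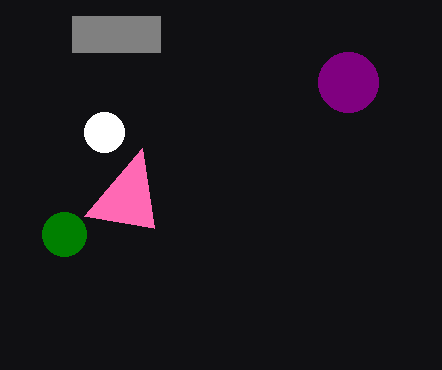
a_1 = 348
b_1 = 82
c_1 = 30
p_2 = 72
q_2 = 16
s_2 = 160
t_2 = 52
a_3 = 64
b_3 = 234
c_3 = 22
a_4 = 104
b_4 = 132
c_4 = 20
s_5 = 84
t_5 = 216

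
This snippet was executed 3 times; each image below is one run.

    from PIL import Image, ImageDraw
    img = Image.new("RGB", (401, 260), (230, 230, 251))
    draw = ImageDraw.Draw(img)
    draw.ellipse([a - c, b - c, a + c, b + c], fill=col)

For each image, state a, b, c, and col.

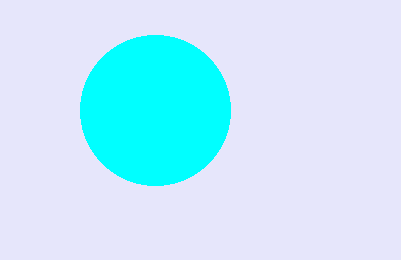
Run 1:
a = 155
b = 110
c = 75
col = 'cyan'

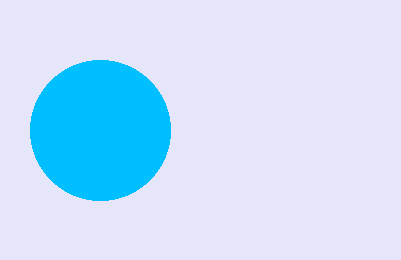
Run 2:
a = 100; b = 130; c = 70; col = 'deepskyblue'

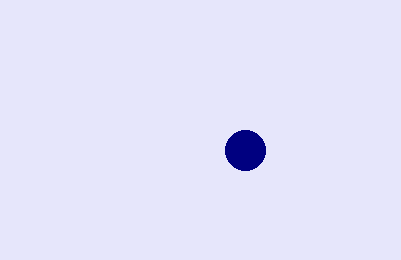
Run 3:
a = 245; b = 150; c = 20; col = 'navy'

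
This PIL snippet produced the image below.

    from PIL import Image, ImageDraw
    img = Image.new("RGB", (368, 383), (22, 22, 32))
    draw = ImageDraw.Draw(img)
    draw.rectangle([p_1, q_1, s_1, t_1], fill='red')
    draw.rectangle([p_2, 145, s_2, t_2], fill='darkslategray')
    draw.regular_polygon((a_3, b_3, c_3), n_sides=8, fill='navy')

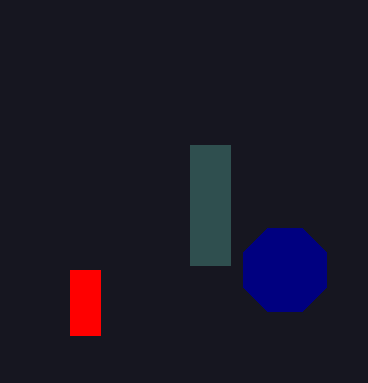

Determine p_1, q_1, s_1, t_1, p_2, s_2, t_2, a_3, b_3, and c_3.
p_1 = 70, q_1 = 270, s_1 = 100, t_1 = 335, p_2 = 190, s_2 = 230, t_2 = 265, a_3 = 285, b_3 = 270, c_3 = 45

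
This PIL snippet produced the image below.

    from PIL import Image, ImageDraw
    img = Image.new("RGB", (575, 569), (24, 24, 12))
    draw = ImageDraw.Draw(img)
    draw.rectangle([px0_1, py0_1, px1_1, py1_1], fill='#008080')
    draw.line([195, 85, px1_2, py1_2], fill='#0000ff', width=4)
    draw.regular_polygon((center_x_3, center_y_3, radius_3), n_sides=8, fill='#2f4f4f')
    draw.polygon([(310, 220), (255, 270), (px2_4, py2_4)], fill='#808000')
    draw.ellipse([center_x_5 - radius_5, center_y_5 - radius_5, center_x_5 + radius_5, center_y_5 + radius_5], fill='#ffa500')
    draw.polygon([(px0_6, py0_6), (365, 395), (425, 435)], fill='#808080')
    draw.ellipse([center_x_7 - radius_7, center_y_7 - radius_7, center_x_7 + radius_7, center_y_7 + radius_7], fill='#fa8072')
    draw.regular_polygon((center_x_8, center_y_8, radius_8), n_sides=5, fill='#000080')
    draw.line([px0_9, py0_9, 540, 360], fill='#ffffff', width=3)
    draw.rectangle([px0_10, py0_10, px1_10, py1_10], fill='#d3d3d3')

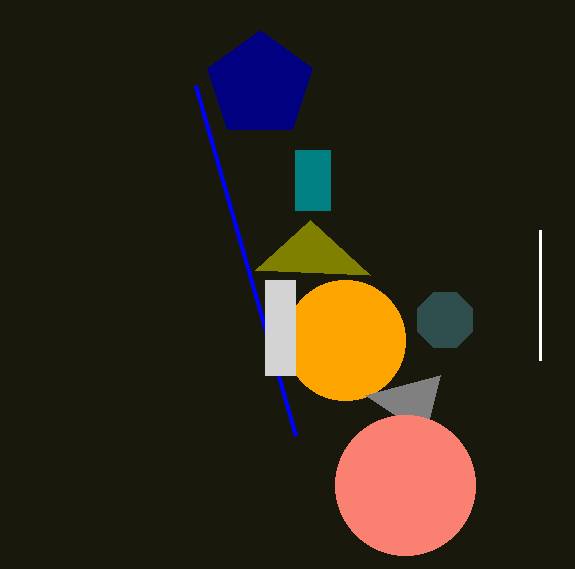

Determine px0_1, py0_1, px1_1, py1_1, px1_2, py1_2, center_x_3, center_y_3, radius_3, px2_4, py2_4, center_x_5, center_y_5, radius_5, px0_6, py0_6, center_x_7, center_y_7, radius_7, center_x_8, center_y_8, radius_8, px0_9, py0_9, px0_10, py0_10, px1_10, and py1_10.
px0_1 = 295
py0_1 = 150
px1_1 = 330
py1_1 = 210
px1_2 = 295
py1_2 = 435
center_x_3 = 445
center_y_3 = 320
radius_3 = 30
px2_4 = 370
py2_4 = 275
center_x_5 = 345
center_y_5 = 340
radius_5 = 60
px0_6 = 440
py0_6 = 375
center_x_7 = 405
center_y_7 = 485
radius_7 = 70
center_x_8 = 260
center_y_8 = 85
radius_8 = 55
px0_9 = 540
py0_9 = 230
px0_10 = 265
py0_10 = 280
px1_10 = 295
py1_10 = 375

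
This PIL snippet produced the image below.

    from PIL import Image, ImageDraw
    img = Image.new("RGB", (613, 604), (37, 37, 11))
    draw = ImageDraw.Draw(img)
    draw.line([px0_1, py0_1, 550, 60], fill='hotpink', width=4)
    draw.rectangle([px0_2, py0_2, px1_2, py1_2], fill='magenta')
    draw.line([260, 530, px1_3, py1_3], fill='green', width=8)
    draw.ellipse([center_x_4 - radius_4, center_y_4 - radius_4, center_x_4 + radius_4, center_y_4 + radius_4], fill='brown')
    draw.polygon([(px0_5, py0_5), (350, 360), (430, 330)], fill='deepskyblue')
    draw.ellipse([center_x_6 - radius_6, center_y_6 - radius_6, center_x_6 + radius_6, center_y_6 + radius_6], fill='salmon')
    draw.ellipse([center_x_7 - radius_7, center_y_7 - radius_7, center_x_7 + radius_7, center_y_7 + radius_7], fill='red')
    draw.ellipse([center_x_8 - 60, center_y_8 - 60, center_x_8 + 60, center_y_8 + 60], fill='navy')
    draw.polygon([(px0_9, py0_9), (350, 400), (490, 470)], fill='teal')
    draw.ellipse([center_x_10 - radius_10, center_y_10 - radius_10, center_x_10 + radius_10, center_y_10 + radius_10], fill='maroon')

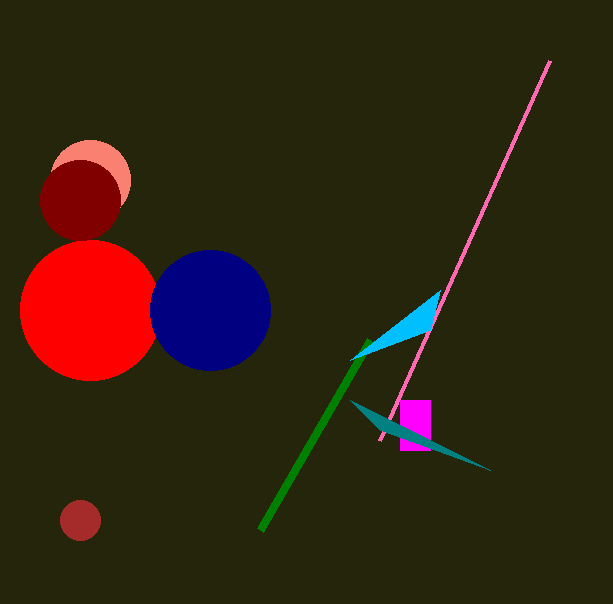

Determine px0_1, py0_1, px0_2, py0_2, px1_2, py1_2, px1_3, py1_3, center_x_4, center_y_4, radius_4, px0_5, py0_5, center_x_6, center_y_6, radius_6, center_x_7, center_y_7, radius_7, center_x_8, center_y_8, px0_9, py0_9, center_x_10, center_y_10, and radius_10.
px0_1 = 380, py0_1 = 440, px0_2 = 400, py0_2 = 400, px1_2 = 430, py1_2 = 450, px1_3 = 370, py1_3 = 340, center_x_4 = 80, center_y_4 = 520, radius_4 = 20, px0_5 = 440, py0_5 = 290, center_x_6 = 90, center_y_6 = 180, radius_6 = 40, center_x_7 = 90, center_y_7 = 310, radius_7 = 70, center_x_8 = 210, center_y_8 = 310, px0_9 = 380, py0_9 = 430, center_x_10 = 80, center_y_10 = 200, radius_10 = 40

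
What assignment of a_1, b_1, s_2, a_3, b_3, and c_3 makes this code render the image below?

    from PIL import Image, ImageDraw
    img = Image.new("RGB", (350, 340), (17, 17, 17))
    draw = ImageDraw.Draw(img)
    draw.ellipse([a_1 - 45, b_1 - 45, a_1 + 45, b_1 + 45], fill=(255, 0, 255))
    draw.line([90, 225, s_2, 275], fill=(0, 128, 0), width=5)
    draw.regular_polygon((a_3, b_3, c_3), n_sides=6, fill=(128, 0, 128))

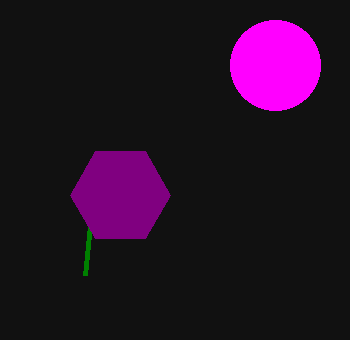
a_1 = 275; b_1 = 65; s_2 = 85; a_3 = 120; b_3 = 195; c_3 = 50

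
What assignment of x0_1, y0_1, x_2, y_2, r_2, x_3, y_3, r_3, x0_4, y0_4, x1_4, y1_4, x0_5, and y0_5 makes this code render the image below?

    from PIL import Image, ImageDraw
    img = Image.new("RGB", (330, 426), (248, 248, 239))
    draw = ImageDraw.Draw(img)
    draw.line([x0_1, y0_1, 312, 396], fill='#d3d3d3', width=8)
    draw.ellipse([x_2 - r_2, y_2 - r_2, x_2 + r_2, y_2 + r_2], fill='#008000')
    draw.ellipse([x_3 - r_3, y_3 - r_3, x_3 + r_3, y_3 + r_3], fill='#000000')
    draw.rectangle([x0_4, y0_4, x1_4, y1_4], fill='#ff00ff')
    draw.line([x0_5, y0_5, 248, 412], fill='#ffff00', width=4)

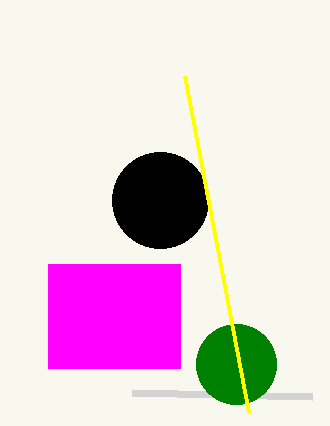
x0_1 = 132
y0_1 = 392
x_2 = 236
y_2 = 364
r_2 = 40
x_3 = 160
y_3 = 200
r_3 = 48
x0_4 = 48
y0_4 = 264
x1_4 = 180
y1_4 = 368
x0_5 = 184
y0_5 = 76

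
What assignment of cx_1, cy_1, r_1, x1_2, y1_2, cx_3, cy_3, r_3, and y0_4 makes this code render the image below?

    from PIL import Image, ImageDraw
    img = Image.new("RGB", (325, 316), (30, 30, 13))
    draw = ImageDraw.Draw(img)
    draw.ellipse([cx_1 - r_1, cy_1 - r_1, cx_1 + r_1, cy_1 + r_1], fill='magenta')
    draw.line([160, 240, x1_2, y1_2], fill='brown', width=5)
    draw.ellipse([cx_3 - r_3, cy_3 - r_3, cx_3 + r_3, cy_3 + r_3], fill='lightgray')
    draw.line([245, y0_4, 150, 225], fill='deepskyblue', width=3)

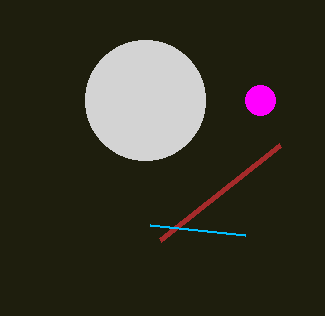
cx_1 = 260; cy_1 = 100; r_1 = 15; x1_2 = 280; y1_2 = 145; cx_3 = 145; cy_3 = 100; r_3 = 60; y0_4 = 235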